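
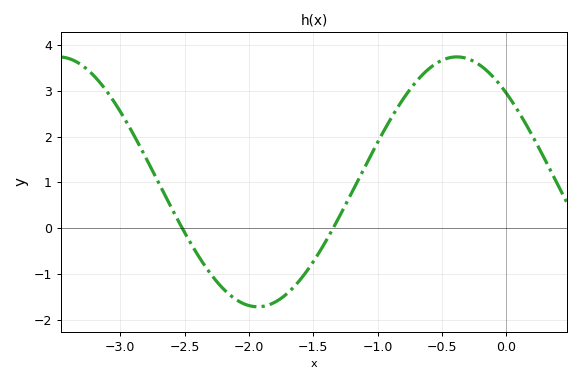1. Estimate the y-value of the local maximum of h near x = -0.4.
3.7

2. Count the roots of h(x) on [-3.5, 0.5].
2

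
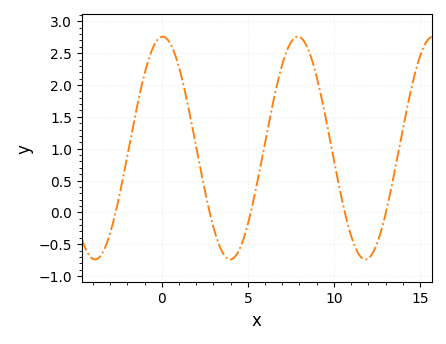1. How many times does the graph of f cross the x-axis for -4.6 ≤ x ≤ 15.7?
5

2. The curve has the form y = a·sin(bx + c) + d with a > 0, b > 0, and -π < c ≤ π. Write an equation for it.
y = 1.75sin(0.8x + 1.5) + 1.01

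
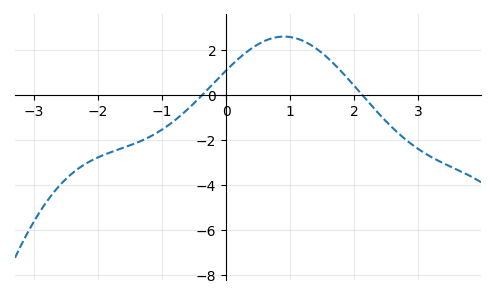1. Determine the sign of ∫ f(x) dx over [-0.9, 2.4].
positive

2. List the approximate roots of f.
-0.372, 2.12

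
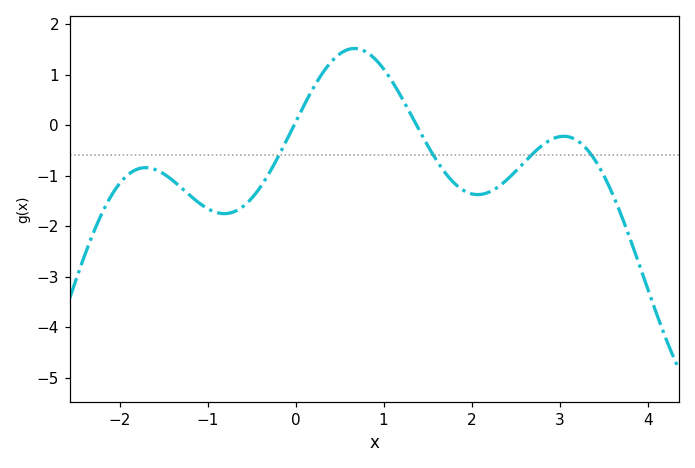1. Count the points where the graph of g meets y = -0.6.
4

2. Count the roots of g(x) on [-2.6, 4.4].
2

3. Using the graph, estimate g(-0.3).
-0.952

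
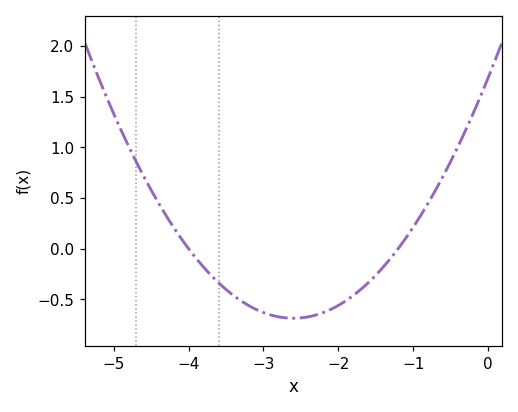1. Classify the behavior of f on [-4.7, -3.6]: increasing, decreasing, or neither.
decreasing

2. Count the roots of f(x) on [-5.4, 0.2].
2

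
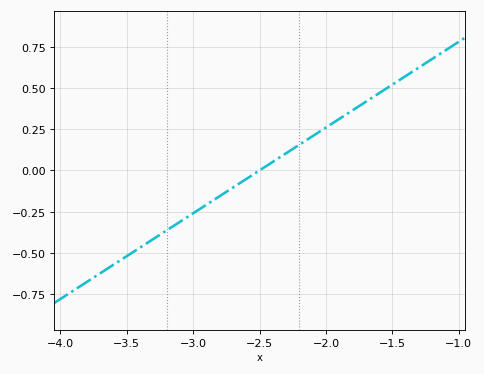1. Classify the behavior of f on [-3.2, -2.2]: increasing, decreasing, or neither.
increasing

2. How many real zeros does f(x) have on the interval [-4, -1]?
1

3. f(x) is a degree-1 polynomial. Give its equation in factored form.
y = 0.52(x + 2.5)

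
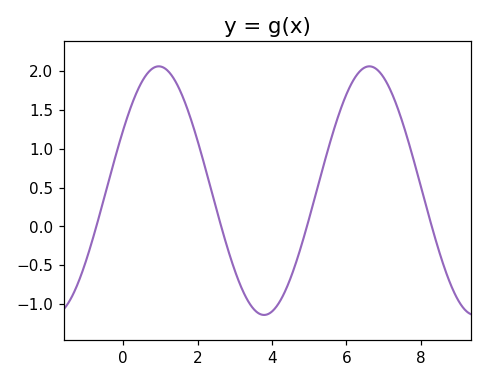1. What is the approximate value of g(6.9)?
2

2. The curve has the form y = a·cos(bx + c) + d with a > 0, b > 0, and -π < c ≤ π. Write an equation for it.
y = 1.6cos(1.1x - 1.1) + 0.46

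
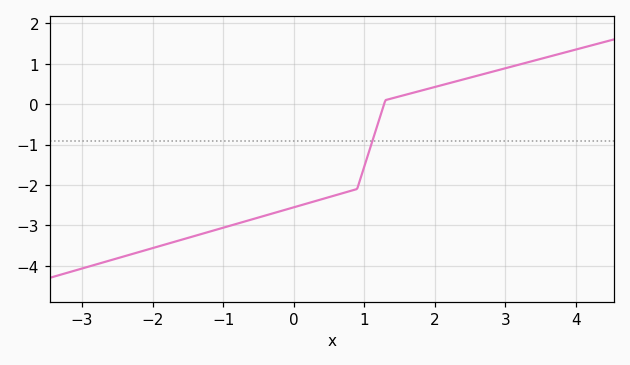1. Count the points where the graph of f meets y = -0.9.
1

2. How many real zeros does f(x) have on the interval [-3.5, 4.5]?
1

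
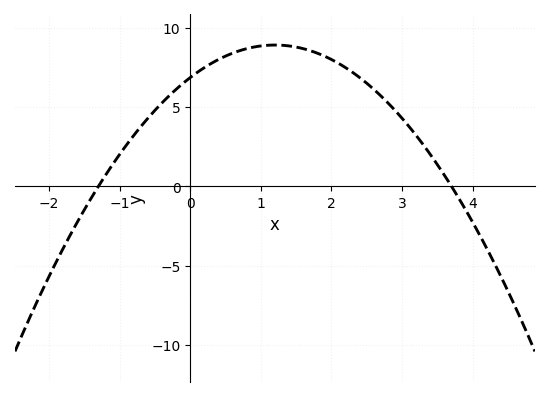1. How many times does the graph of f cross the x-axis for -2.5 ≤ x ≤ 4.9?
2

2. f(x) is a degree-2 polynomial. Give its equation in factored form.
y = -1.43(x + 1.3)(x - 3.7)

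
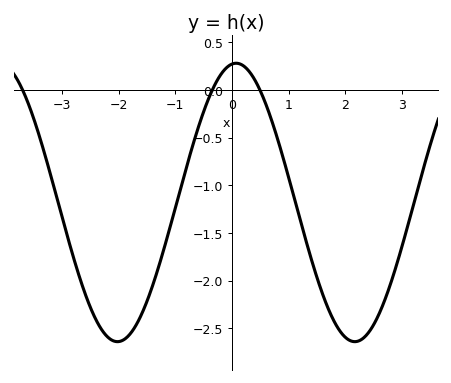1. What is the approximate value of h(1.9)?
-2.5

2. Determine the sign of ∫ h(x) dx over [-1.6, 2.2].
negative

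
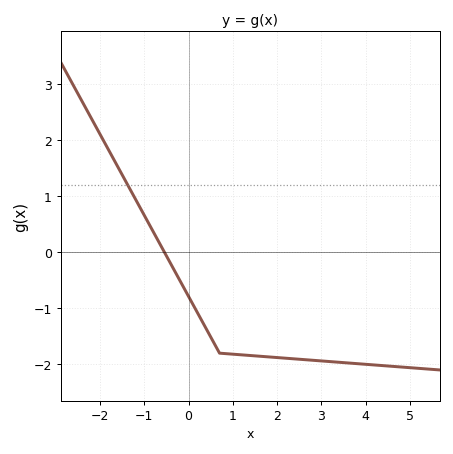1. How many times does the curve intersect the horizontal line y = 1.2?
1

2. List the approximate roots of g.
-0.542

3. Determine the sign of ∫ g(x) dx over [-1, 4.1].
negative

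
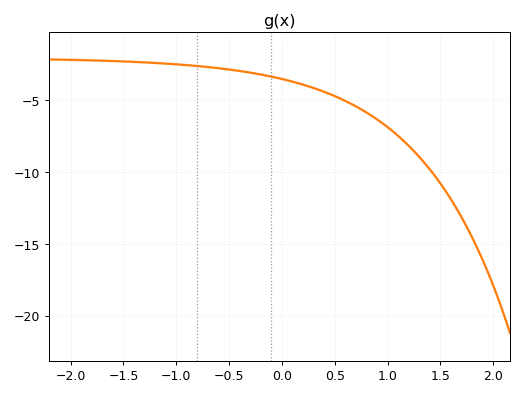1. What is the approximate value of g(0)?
-3.5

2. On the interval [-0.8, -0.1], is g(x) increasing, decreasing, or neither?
decreasing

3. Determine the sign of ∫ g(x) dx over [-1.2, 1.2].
negative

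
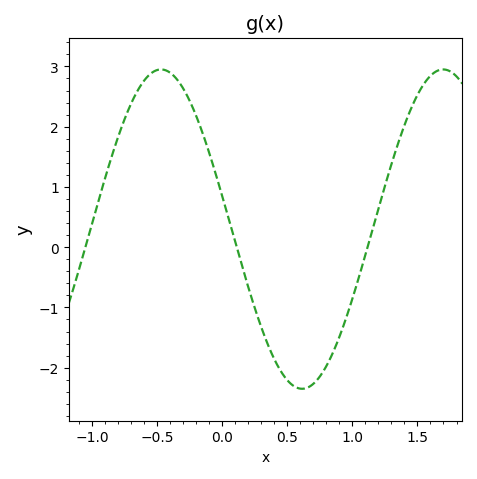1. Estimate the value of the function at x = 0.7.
-2.3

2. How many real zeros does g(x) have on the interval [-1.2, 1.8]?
3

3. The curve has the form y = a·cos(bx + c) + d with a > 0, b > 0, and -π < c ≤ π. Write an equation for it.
y = 2.65cos(2.9x + 1.4) + 0.3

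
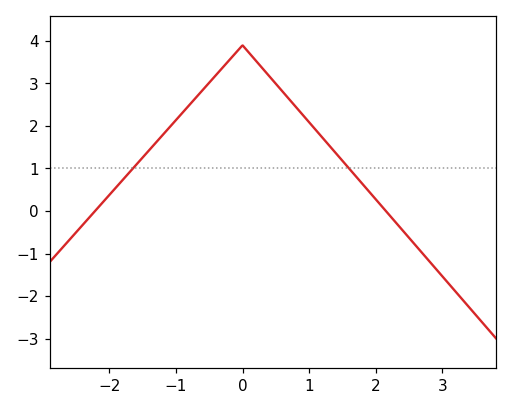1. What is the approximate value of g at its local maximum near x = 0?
3.9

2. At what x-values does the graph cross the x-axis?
-2.21, 2.15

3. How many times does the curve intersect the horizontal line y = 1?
2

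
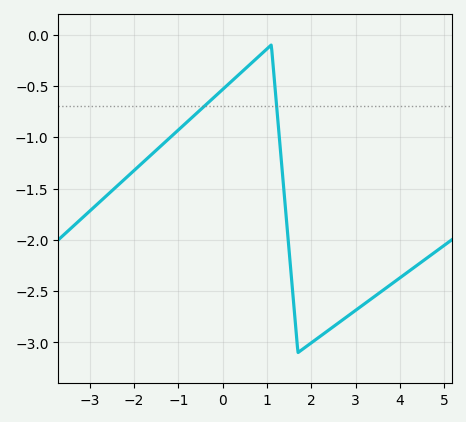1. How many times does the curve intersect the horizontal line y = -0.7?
2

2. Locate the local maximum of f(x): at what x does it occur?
1.1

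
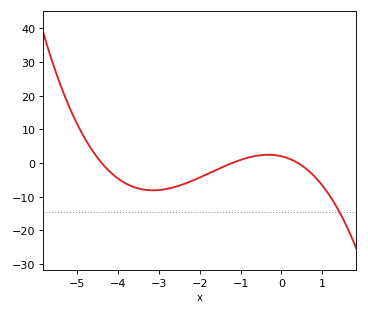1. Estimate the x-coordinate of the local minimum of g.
-3.14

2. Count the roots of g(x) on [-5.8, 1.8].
3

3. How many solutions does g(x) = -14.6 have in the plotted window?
1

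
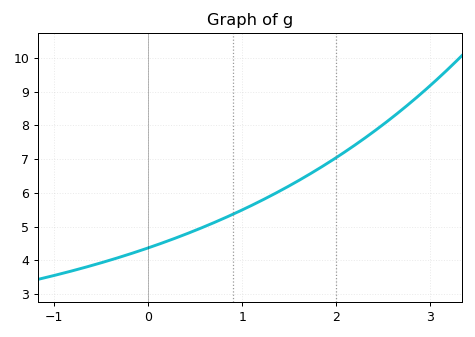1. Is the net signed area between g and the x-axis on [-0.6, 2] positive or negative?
positive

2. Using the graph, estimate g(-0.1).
4.28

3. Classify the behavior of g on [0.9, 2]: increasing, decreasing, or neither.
increasing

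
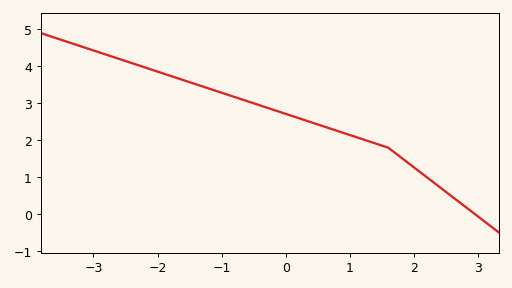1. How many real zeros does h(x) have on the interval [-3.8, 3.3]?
1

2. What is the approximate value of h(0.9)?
2.2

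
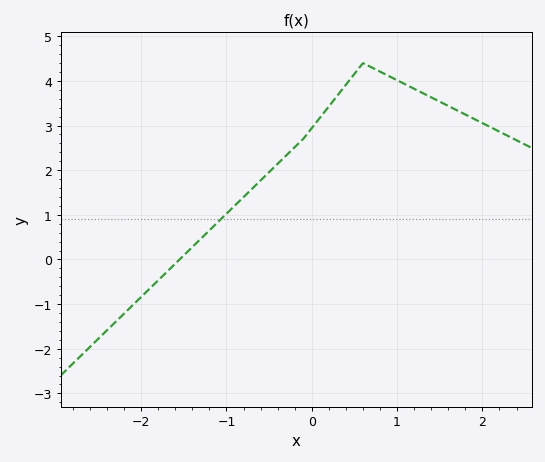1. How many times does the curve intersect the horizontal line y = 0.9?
1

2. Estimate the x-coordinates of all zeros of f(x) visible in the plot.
-1.55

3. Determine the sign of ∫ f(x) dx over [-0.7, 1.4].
positive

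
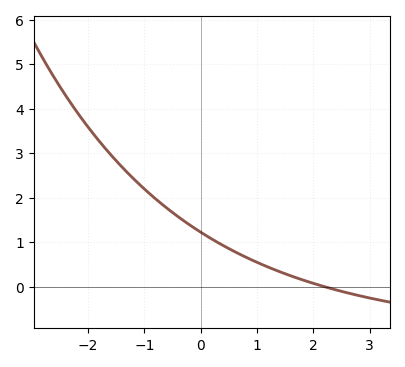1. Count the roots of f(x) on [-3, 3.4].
1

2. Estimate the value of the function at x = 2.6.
-0.1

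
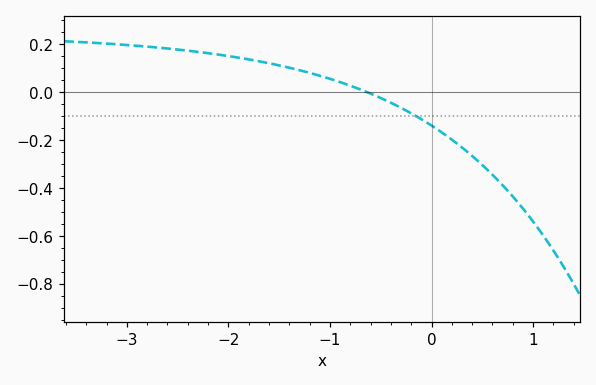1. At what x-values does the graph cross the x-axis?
-0.6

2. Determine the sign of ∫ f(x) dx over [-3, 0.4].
positive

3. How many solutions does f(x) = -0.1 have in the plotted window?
1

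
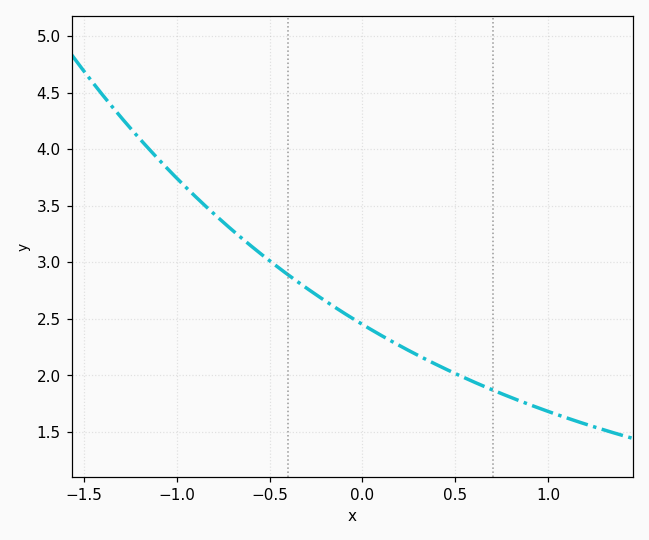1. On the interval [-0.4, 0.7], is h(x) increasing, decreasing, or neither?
decreasing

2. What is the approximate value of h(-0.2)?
2.66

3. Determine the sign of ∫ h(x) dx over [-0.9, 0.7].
positive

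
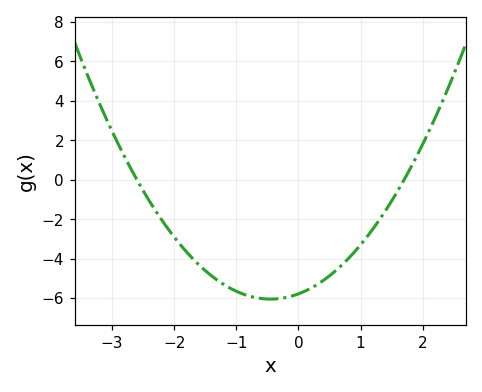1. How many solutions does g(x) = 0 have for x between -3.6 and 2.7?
2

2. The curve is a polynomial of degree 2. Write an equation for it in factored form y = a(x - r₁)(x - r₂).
y = 1.31(x + 2.6)(x - 1.7)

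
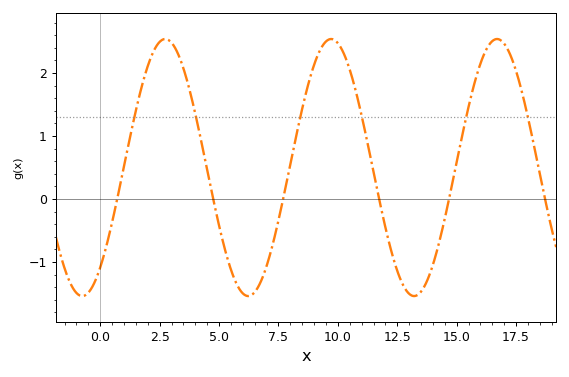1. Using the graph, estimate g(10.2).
2.35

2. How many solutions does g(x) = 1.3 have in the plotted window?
6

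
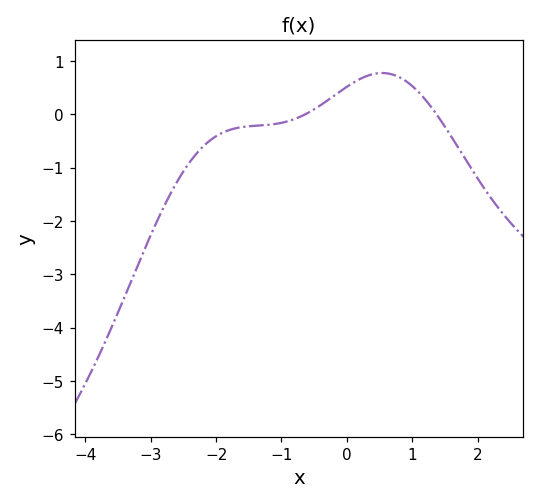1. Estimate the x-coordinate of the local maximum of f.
0.5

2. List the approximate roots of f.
-0.6, 1.4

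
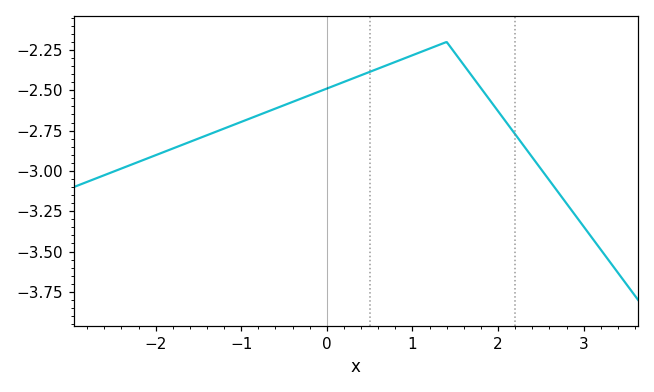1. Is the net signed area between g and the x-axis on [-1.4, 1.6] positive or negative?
negative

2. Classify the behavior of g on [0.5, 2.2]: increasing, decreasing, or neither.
neither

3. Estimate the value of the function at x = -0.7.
-2.64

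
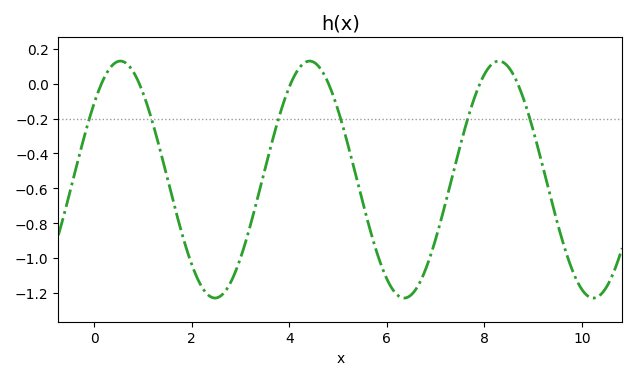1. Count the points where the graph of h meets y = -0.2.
6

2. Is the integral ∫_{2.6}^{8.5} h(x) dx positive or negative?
negative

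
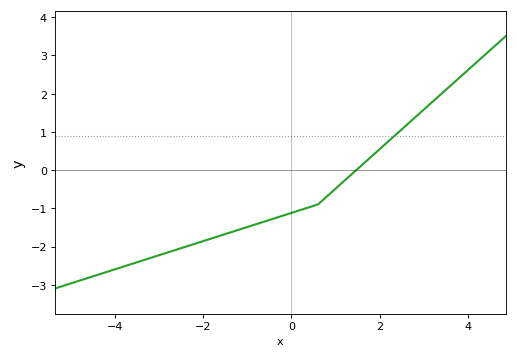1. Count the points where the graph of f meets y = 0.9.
1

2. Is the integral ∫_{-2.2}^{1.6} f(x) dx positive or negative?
negative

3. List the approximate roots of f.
1.47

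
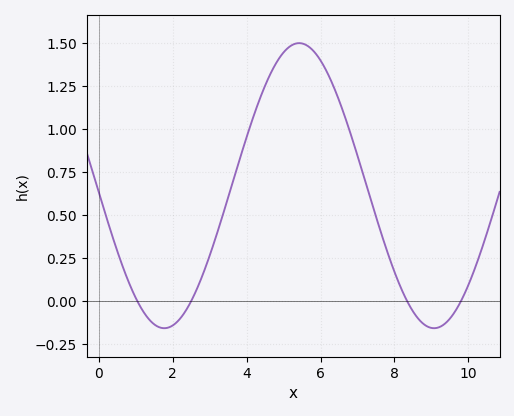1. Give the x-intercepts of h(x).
1.03, 2.5, 8.34, 9.81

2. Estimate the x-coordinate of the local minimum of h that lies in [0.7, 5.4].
1.77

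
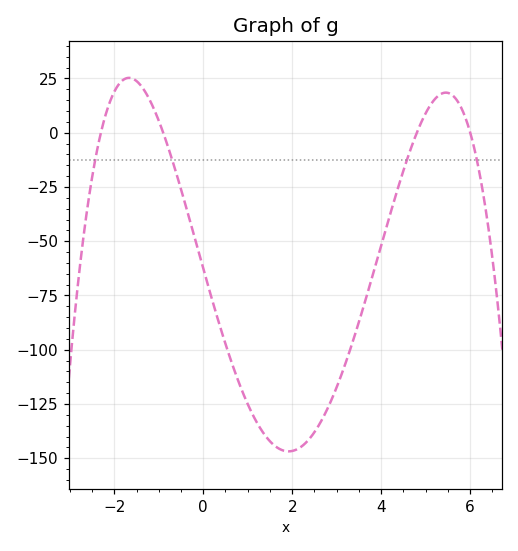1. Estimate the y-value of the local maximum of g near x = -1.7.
25.3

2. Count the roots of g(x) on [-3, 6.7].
4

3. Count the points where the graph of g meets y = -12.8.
4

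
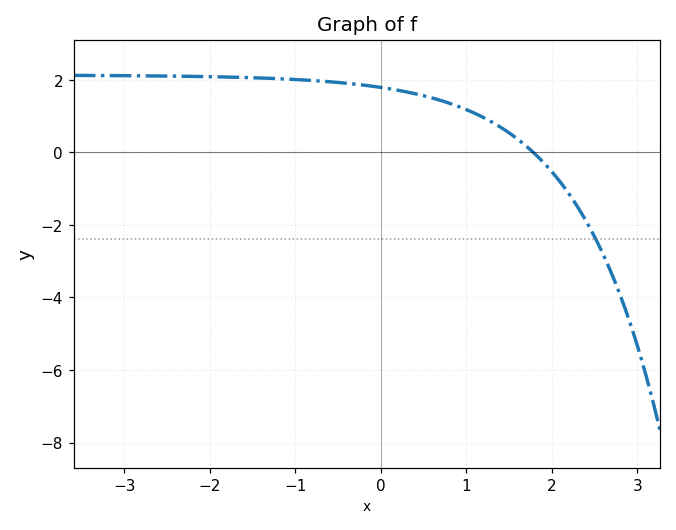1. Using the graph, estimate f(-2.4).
2.1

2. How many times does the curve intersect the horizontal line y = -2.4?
1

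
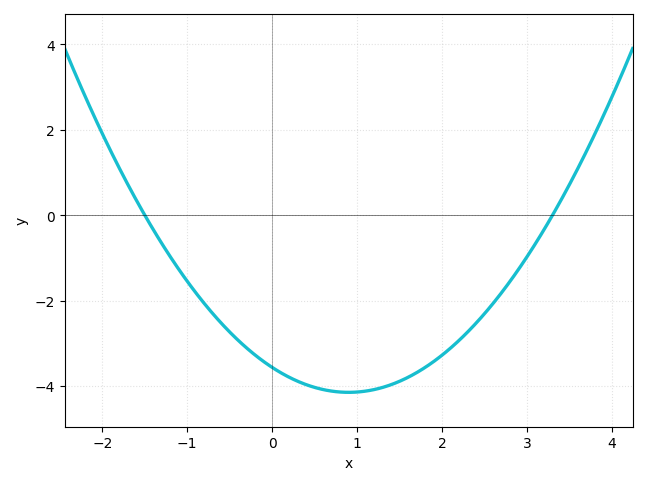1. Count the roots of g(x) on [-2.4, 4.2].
2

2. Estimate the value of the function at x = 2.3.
-2.8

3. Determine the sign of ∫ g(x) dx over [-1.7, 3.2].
negative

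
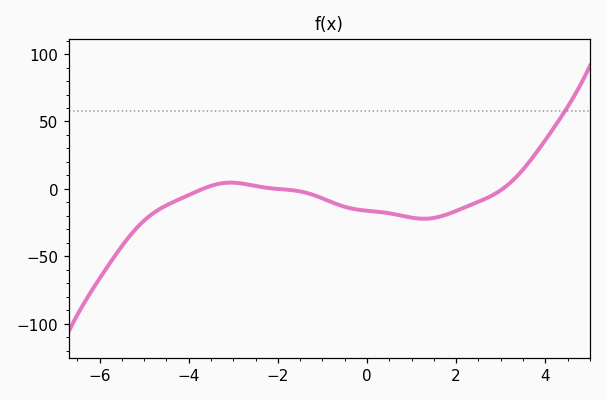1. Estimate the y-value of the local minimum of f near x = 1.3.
-20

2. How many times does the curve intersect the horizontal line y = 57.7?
1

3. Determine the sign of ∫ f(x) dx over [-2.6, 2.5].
negative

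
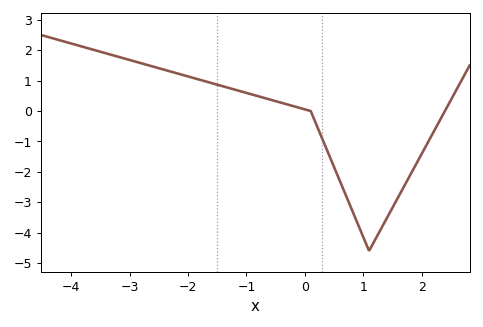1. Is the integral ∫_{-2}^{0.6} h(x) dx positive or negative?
positive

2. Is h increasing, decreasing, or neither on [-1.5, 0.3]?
decreasing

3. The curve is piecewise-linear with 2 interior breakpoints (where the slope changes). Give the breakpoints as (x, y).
(0.1, 0); (1.1, -4.6)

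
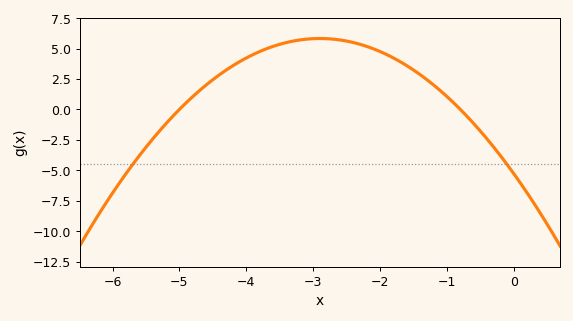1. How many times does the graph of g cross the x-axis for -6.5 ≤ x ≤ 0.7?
2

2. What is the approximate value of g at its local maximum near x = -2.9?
5.8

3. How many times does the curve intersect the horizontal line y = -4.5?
2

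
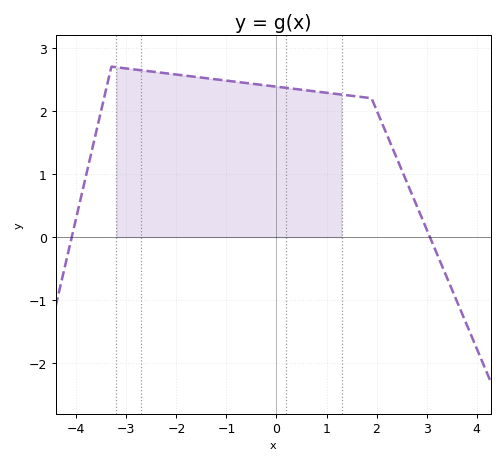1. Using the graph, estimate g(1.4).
2.25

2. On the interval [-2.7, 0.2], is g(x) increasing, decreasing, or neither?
decreasing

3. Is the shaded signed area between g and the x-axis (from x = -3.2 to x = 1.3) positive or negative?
positive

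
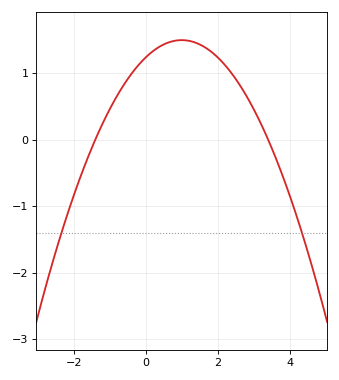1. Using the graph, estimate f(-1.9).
-0.7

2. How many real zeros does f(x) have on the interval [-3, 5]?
2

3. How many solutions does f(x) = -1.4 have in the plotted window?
2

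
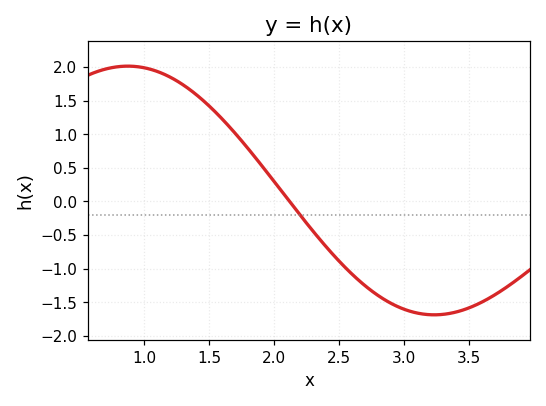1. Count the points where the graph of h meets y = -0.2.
1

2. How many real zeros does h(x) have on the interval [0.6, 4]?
1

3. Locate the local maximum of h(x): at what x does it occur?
0.9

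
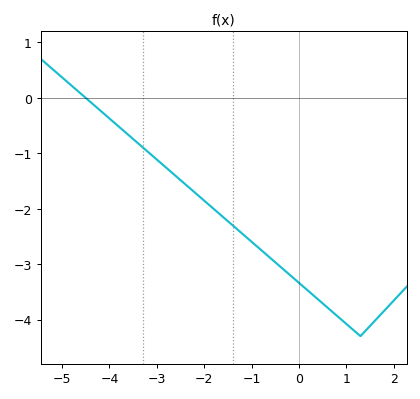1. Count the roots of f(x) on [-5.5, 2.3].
1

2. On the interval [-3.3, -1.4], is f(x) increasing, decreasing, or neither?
decreasing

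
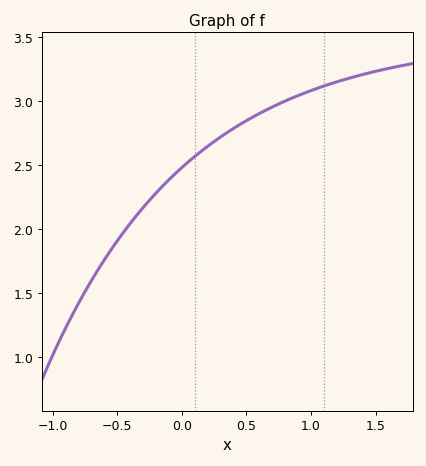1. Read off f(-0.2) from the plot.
2.3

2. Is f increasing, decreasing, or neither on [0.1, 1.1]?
increasing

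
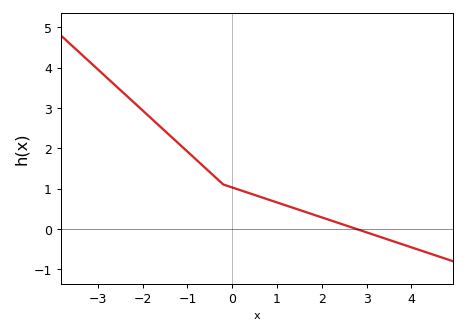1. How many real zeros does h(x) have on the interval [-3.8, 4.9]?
1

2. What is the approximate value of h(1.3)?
0.544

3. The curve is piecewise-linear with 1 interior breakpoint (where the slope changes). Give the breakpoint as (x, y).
(-0.2, 1.1)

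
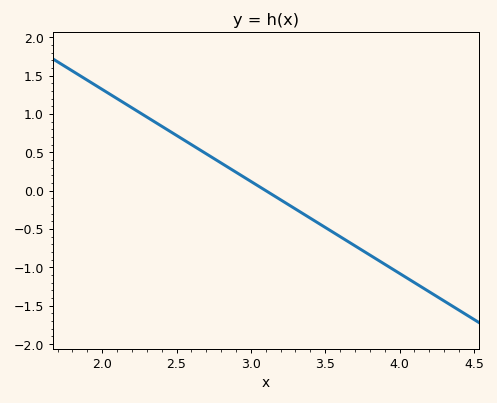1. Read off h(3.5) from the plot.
-0.48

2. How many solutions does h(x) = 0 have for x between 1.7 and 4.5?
1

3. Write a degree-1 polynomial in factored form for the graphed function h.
y = -1.2(x - 3.1)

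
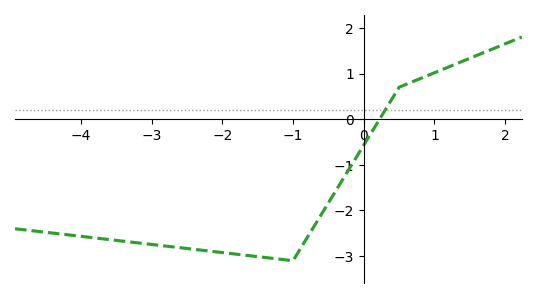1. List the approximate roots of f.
0.224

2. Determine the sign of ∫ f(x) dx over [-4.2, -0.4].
negative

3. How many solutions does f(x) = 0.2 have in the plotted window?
1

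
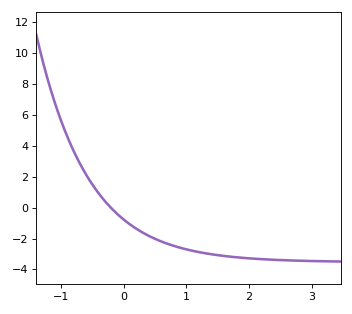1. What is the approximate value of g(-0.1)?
-0.429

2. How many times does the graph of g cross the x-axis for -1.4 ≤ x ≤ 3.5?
1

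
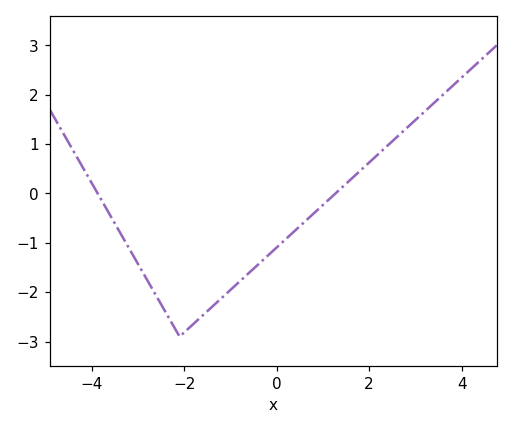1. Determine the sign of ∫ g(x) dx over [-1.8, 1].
negative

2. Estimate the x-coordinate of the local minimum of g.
-2.1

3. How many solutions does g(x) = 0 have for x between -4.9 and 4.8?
2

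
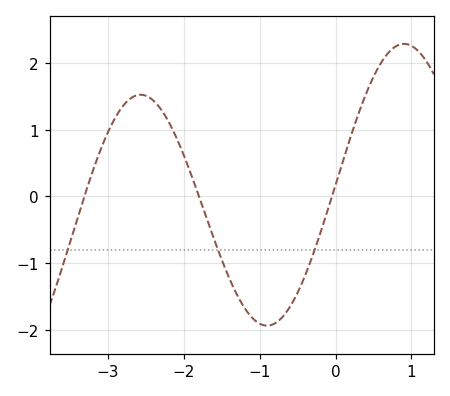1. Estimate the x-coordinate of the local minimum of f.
-0.9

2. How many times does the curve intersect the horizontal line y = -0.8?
3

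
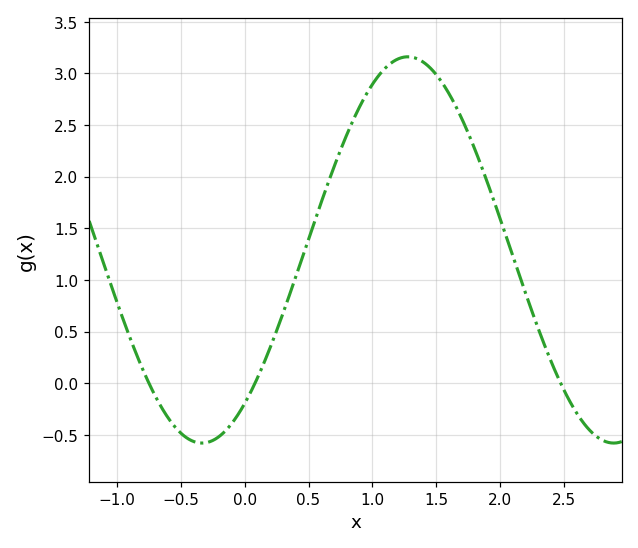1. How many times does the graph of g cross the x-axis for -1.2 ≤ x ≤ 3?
3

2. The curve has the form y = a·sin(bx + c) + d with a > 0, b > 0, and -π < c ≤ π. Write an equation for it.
y = 1.87sin(1.9x - 0.92) + 1.29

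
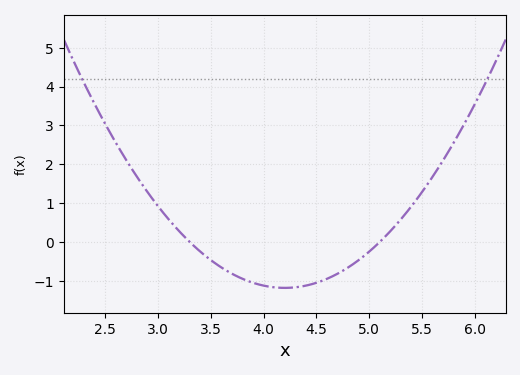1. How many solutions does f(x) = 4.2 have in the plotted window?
2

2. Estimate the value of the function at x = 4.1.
-1.17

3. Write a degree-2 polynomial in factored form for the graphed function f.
y = 1.46(x - 3.3)(x - 5.1)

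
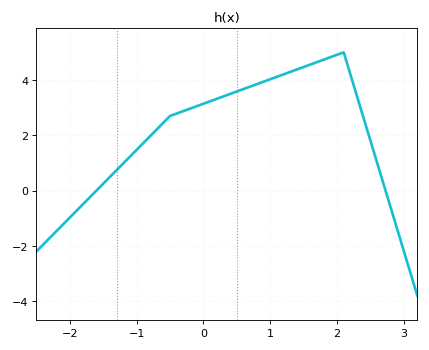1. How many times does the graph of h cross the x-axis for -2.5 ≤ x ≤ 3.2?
2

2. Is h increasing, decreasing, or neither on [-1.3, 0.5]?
increasing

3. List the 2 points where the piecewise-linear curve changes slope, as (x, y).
(-0.5, 2.7); (2.1, 5)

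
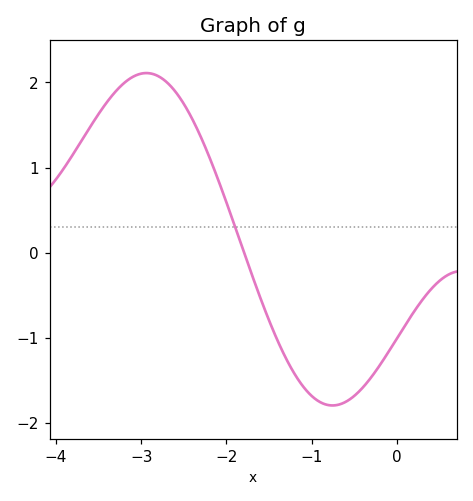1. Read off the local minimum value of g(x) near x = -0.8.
-1.8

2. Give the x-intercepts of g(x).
-1.79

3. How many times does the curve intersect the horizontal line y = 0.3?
1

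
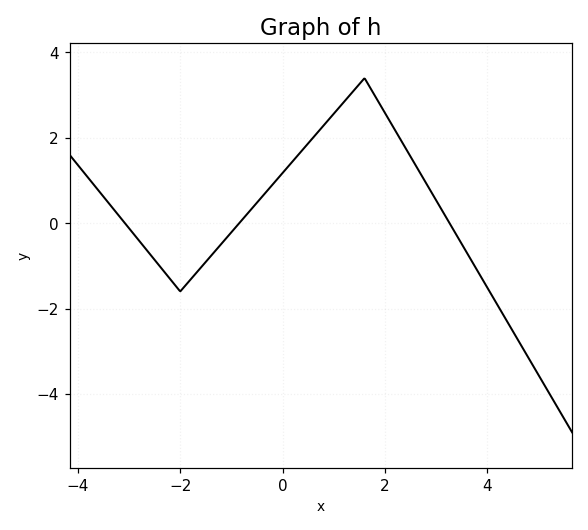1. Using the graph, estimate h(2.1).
2.38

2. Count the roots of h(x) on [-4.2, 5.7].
3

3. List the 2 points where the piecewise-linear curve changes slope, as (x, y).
(-2, -1.6); (1.6, 3.4)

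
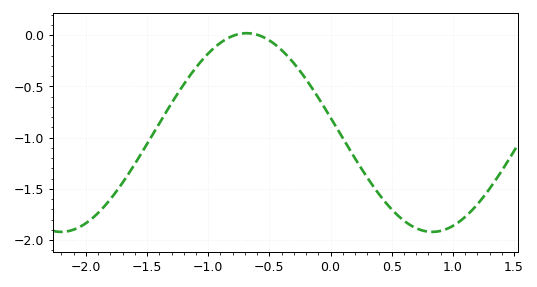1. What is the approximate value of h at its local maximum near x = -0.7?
0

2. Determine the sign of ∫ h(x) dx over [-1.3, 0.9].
negative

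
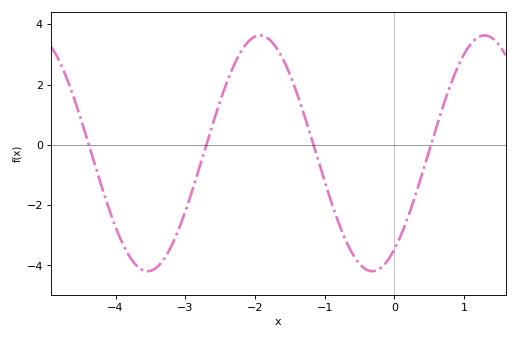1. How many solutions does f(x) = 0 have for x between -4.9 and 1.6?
4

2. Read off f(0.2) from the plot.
-2.4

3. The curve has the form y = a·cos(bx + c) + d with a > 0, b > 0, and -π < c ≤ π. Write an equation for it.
y = 3.91cos(1.9x - 2.5) - 0.28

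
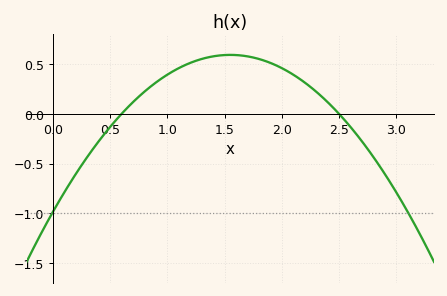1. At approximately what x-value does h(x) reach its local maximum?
1.55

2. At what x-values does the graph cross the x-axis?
0.6, 2.5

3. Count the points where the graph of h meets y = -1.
2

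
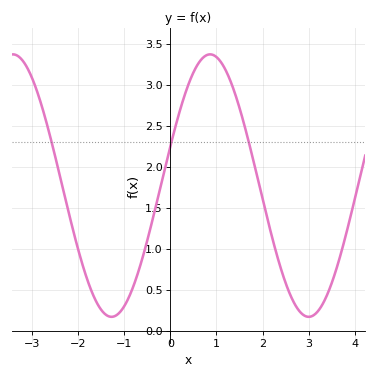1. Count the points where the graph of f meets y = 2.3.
3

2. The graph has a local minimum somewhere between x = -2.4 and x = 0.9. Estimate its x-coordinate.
-1.2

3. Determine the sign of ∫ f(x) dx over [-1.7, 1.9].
positive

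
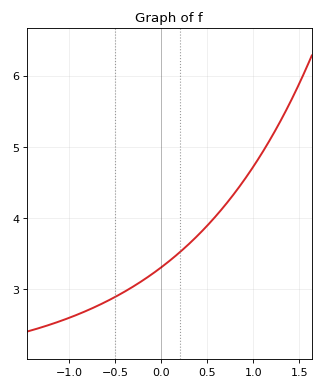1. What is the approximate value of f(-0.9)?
2.65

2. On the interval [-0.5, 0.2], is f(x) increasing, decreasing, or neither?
increasing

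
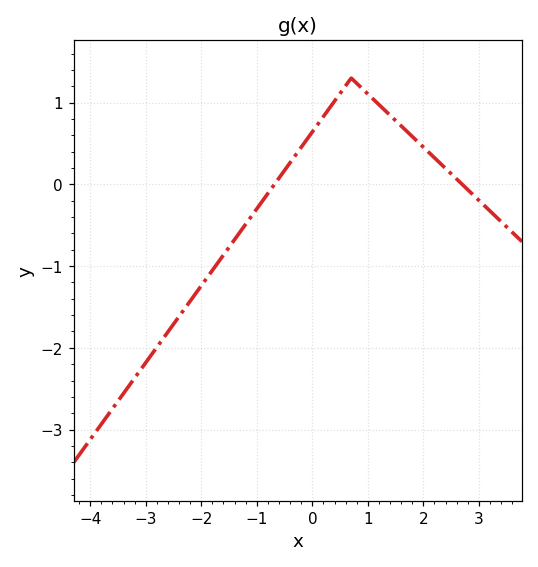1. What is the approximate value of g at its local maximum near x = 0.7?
1.3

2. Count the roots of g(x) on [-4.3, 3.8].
2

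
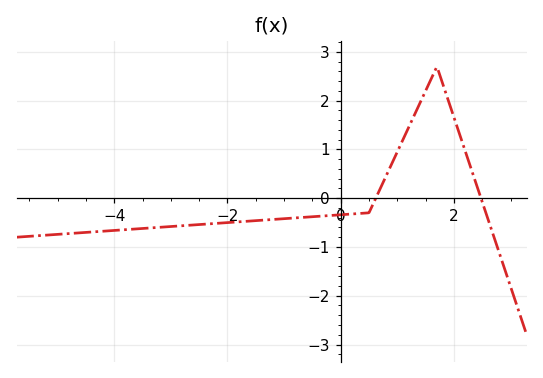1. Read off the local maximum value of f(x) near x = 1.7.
2.7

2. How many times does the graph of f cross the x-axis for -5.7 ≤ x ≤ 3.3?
2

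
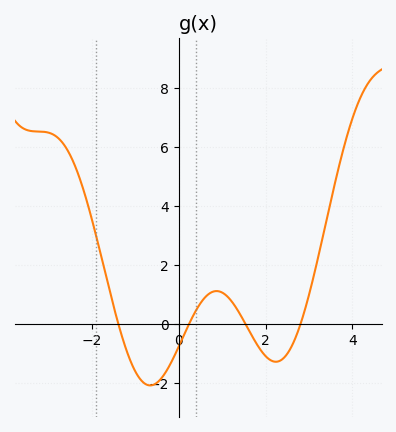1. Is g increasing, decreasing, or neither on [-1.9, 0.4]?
neither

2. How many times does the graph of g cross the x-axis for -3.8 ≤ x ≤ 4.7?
4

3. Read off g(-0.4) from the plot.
-1.8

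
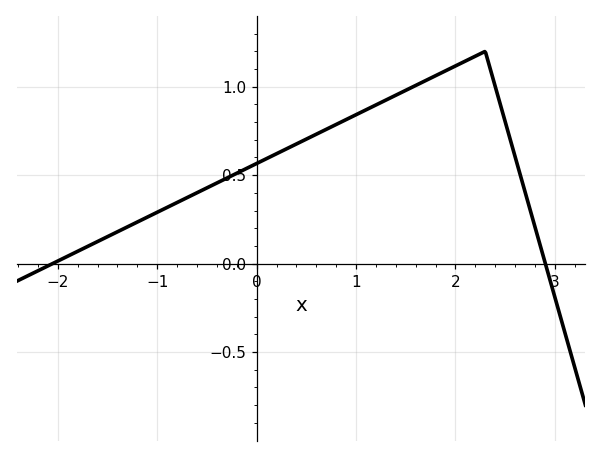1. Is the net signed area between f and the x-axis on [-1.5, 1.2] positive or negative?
positive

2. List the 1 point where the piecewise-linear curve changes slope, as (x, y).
(2.3, 1.2)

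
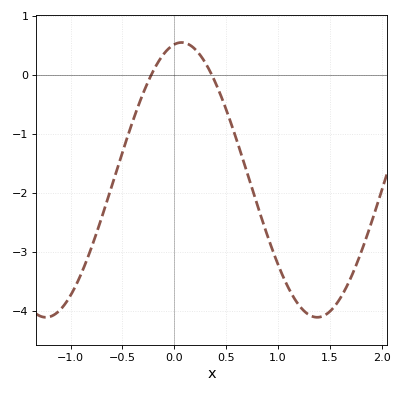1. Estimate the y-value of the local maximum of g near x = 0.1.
0.5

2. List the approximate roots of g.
-0.2, 0.35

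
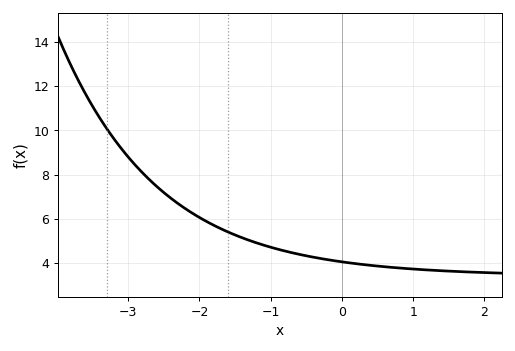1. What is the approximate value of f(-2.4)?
6.93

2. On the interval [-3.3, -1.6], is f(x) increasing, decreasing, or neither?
decreasing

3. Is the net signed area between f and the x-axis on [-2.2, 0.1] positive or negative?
positive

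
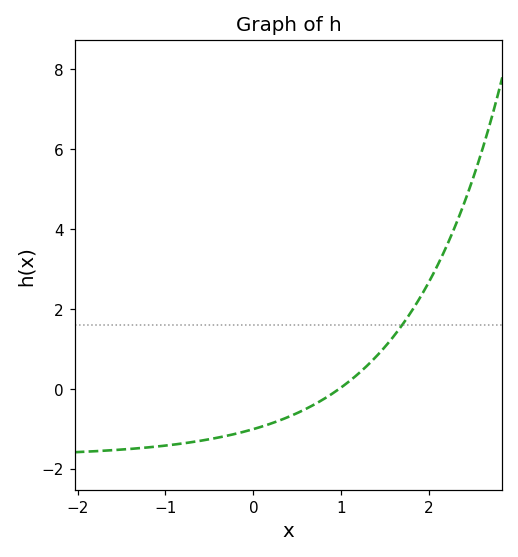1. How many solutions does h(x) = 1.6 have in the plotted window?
1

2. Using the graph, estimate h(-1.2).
-1.4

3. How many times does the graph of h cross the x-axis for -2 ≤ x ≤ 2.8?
1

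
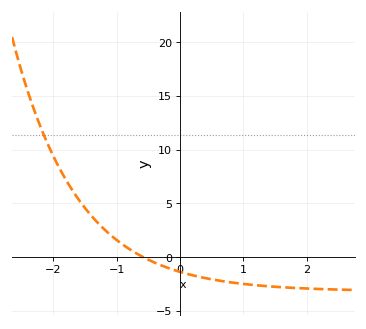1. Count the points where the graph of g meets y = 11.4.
1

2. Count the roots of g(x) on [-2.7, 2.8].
1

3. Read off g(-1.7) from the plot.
6.25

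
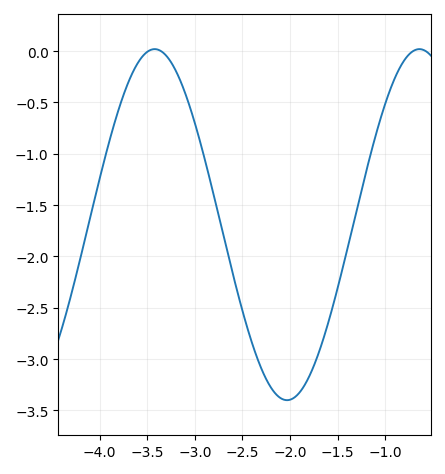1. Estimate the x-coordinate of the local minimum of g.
-2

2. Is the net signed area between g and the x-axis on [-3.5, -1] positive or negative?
negative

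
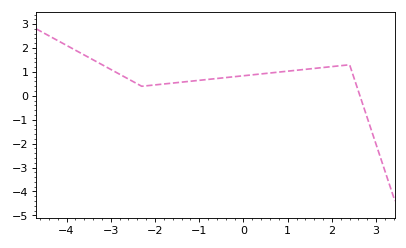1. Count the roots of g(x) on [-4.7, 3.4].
1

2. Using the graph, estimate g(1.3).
1.09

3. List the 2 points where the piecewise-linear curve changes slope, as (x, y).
(-2.3, 0.4); (2.4, 1.3)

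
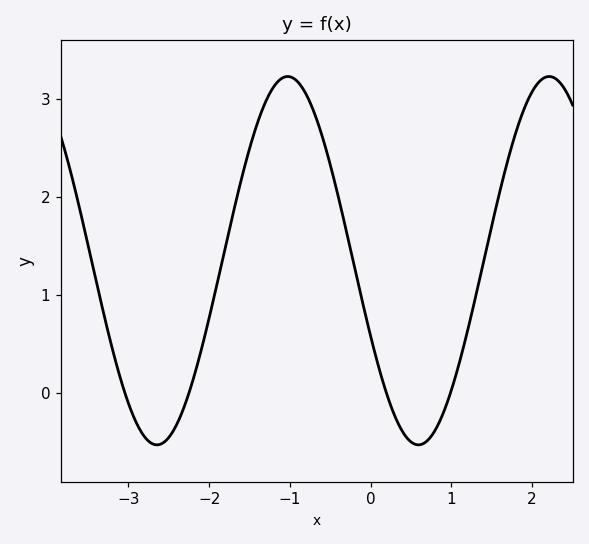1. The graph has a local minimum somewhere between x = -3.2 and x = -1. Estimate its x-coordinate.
-2.6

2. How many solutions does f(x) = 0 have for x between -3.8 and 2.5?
4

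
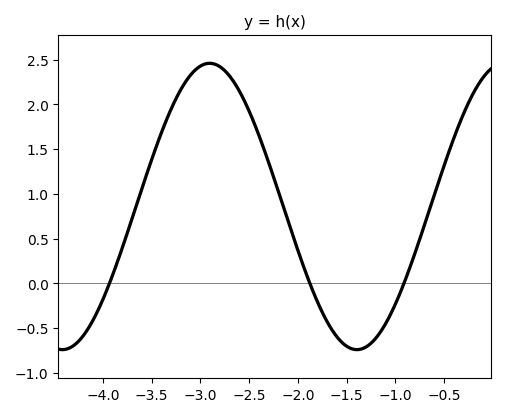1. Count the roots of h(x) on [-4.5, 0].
3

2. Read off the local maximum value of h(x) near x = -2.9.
2.45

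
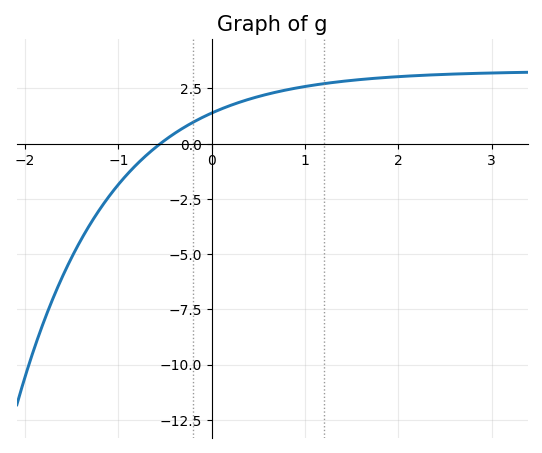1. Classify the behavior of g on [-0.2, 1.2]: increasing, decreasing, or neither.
increasing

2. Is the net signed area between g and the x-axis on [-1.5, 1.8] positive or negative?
positive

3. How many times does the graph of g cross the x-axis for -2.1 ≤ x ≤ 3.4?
1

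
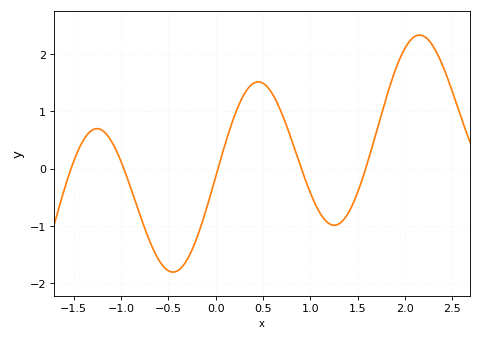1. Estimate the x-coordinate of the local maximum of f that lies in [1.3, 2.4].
2.2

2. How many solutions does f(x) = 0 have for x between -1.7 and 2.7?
5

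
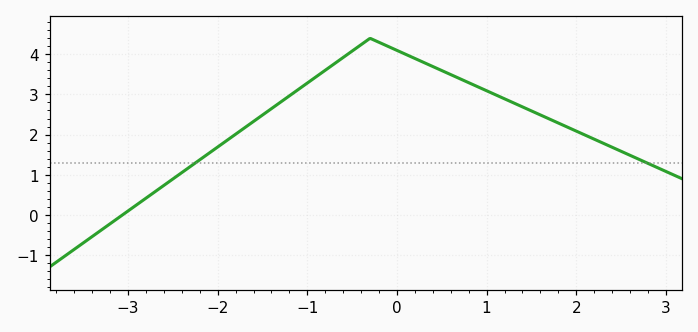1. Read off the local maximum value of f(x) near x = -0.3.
4.4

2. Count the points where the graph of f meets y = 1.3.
2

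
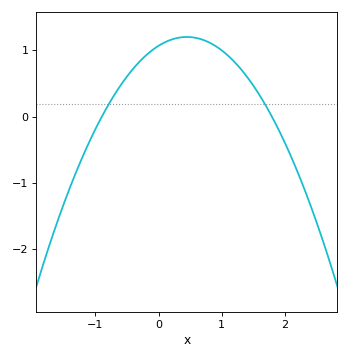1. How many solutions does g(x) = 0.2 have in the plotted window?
2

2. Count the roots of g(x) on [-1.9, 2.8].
2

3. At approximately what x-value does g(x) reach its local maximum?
0.4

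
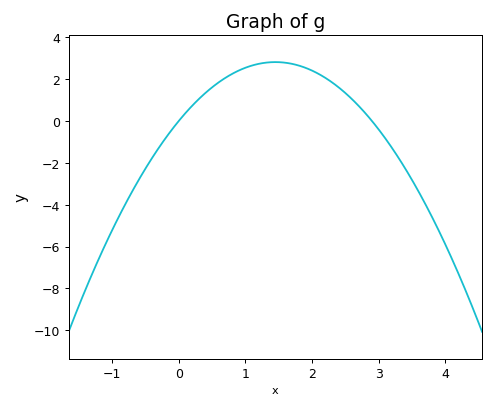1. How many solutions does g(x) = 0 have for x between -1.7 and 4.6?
2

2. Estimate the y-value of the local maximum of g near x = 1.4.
2.82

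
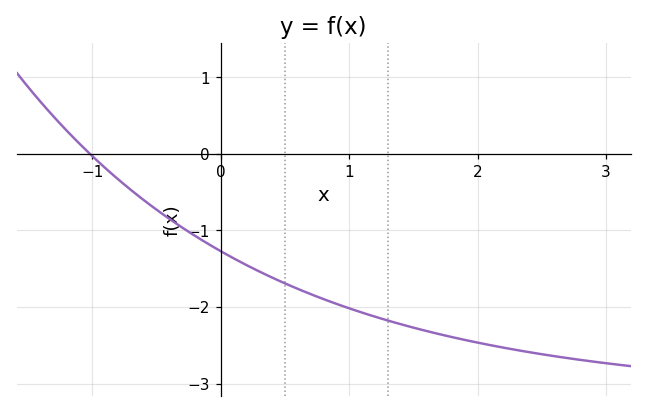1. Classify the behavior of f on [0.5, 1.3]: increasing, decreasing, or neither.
decreasing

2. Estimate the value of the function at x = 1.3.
-2.18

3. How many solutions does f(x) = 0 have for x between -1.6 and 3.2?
1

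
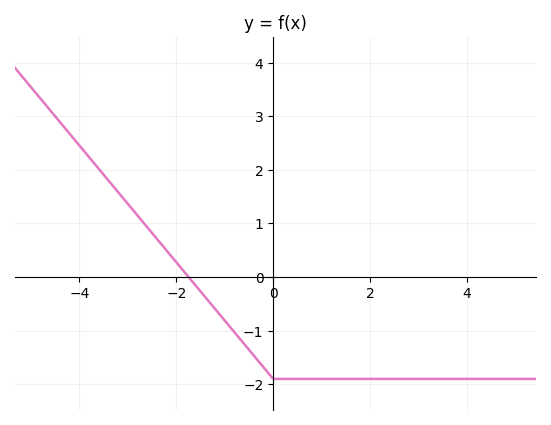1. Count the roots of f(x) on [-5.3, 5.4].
1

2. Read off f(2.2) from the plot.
-1.9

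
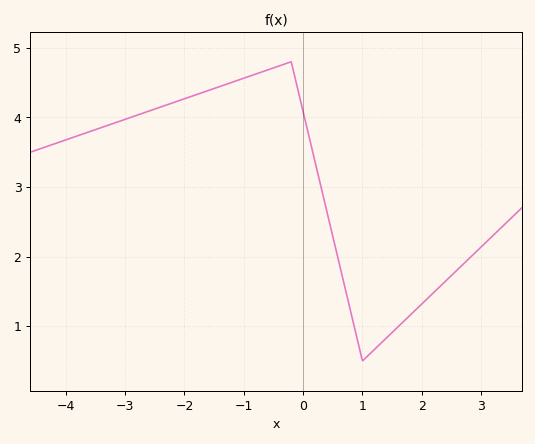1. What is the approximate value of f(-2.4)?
4.1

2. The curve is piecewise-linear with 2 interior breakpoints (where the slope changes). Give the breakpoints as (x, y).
(-0.2, 4.8); (1, 0.5)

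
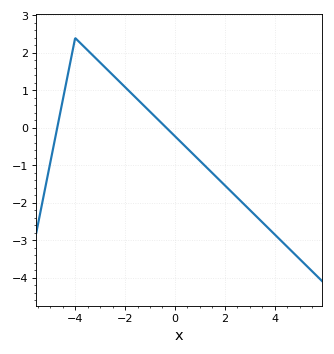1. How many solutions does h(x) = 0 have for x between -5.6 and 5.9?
2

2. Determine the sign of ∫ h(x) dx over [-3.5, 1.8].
positive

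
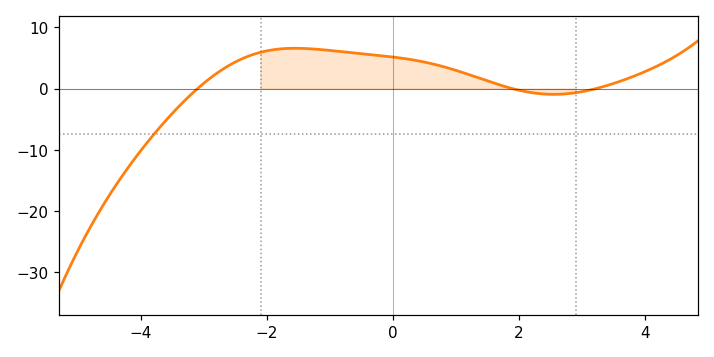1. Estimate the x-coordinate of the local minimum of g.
2.6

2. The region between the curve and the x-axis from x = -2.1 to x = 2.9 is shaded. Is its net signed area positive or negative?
positive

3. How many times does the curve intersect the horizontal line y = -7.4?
1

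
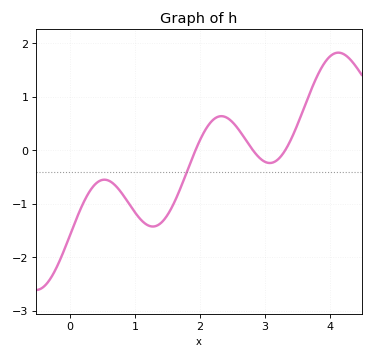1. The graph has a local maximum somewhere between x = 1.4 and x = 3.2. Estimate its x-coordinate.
2.33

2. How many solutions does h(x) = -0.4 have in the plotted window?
1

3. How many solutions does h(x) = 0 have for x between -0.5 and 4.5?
3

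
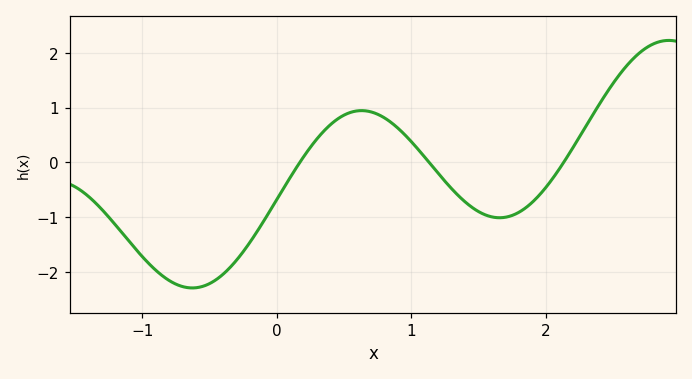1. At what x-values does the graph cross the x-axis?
0.17, 1.13, 2.13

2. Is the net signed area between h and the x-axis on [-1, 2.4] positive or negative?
negative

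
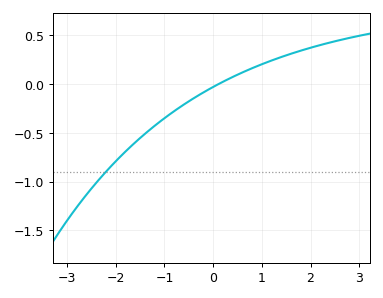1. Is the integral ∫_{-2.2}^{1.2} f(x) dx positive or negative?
negative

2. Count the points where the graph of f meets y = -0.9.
1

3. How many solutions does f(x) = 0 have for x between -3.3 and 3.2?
1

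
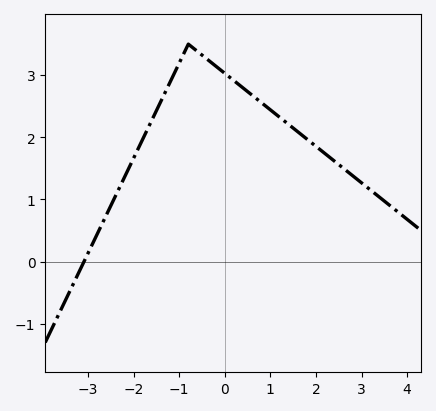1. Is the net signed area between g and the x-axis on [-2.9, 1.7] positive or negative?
positive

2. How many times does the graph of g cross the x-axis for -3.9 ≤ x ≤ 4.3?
1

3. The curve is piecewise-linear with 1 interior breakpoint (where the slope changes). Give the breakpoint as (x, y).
(-0.8, 3.5)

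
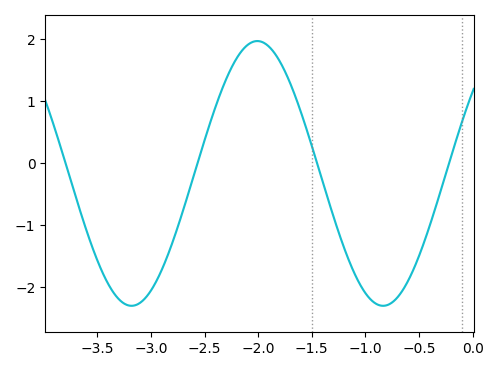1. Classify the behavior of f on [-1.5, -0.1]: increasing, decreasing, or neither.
neither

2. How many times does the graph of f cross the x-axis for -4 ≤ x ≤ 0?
4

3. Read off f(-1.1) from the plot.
-1.8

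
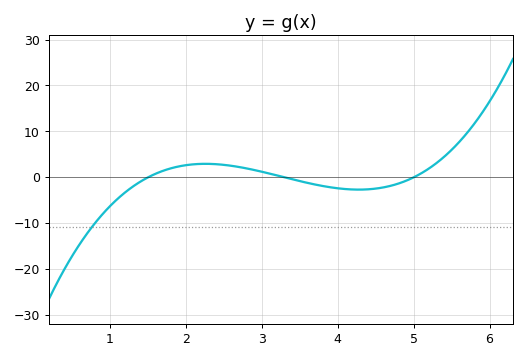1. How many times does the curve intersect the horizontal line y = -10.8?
1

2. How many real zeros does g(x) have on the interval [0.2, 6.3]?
3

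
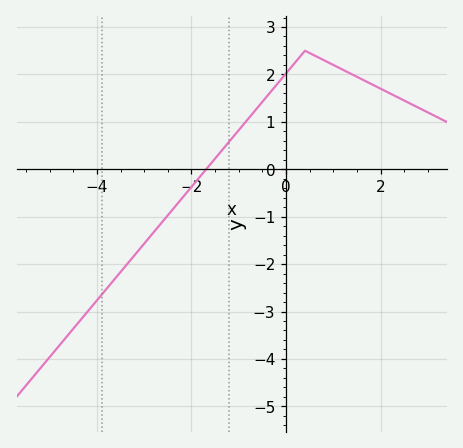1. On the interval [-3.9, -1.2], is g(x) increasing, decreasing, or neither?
increasing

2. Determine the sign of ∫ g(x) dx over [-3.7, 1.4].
positive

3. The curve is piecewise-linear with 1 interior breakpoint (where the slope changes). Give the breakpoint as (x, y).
(0.4, 2.5)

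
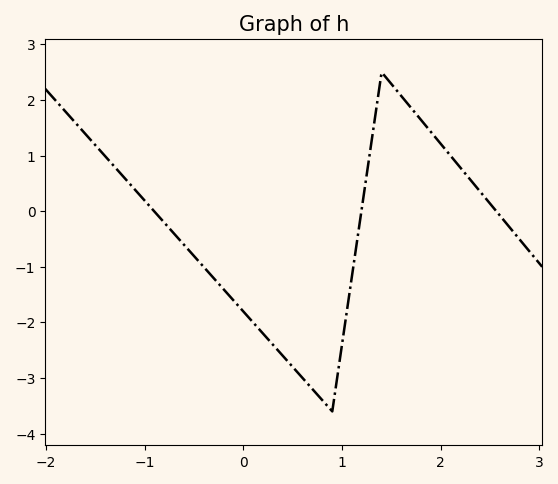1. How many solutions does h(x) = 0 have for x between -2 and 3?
3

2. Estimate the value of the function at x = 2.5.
0.134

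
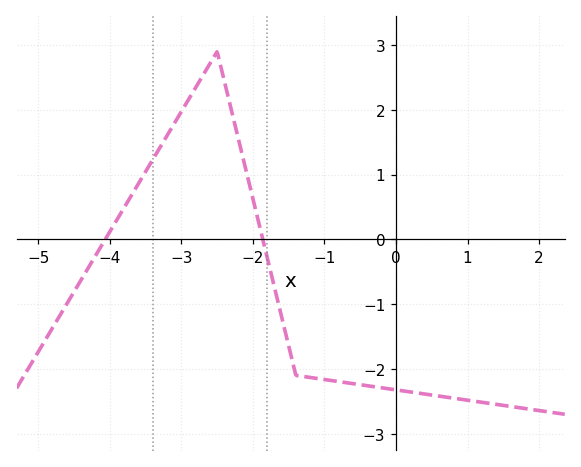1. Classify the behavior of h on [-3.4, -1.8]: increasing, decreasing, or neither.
neither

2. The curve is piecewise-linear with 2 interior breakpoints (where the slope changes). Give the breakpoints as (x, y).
(-2.5, 2.9); (-1.4, -2.1)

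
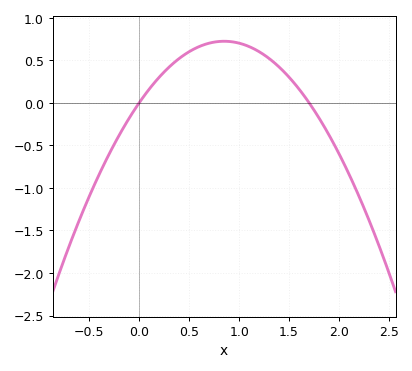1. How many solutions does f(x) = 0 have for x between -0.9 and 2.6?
2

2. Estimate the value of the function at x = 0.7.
0.7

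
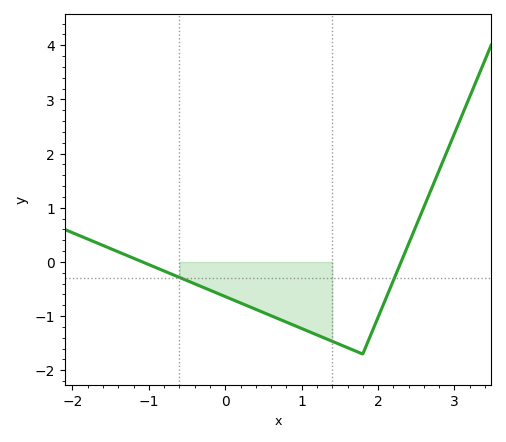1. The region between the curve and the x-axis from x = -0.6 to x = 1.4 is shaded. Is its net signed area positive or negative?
negative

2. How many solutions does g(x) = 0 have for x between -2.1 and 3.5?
2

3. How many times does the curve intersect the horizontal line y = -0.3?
2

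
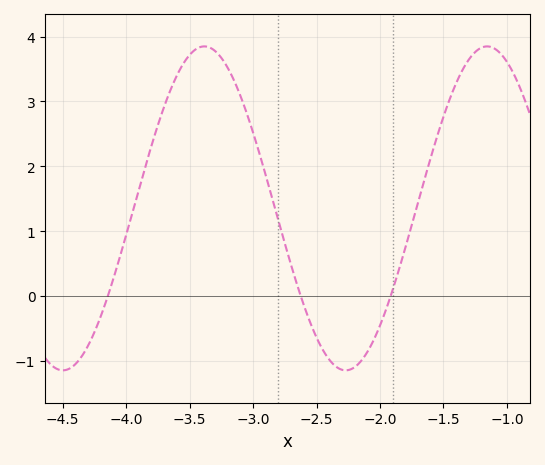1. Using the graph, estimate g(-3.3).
3.78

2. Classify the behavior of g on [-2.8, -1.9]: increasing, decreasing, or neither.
neither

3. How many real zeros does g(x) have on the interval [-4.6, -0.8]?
3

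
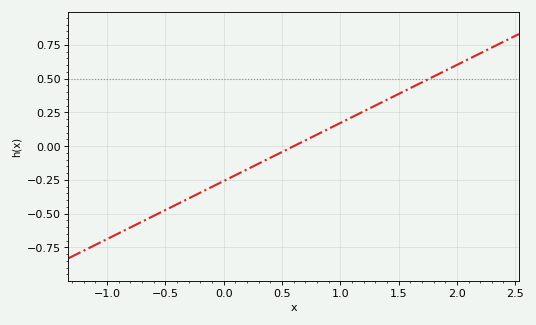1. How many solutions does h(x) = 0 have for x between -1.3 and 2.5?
1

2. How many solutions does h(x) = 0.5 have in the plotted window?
1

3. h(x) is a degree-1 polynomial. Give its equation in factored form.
y = 0.43(x - 0.6)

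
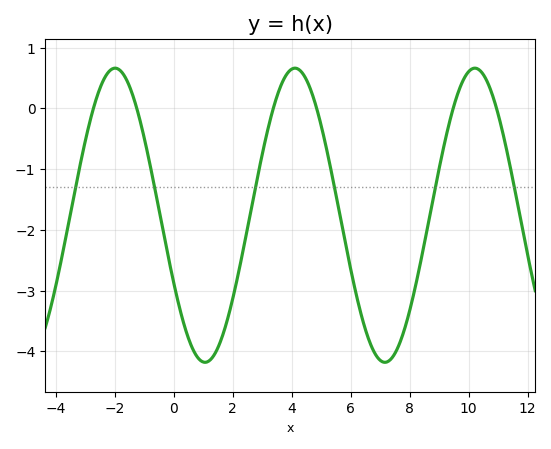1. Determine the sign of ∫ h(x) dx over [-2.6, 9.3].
negative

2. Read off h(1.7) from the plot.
-3.7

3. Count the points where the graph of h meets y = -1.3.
6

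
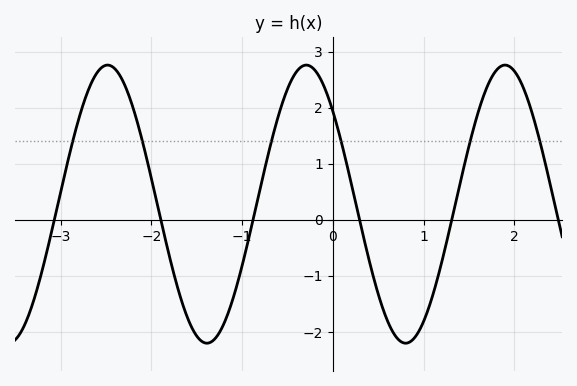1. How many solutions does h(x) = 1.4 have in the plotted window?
6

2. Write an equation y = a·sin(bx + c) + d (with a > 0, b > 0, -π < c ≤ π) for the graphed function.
y = 2.48sin(2.87x + 2.41) + 0.28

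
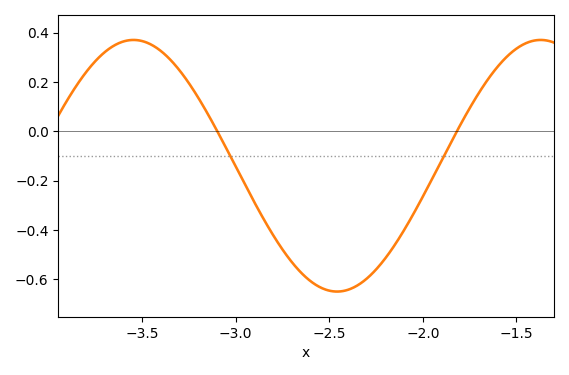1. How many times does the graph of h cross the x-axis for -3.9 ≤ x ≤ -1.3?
2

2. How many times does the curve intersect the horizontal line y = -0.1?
2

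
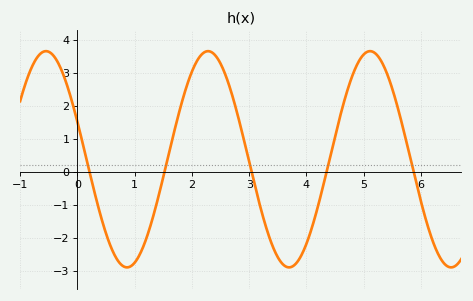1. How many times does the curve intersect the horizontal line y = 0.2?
5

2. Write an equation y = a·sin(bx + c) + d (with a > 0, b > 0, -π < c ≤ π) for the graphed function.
y = 3.27sin(2.22x + 2.79) + 0.38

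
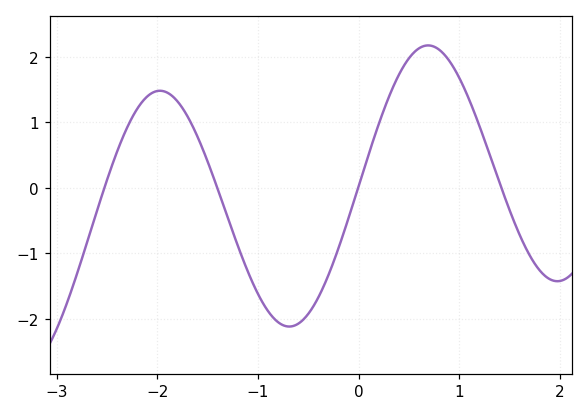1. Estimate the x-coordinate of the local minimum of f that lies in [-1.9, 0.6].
-0.69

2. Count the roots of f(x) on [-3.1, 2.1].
4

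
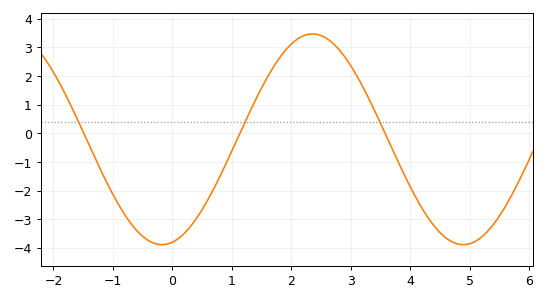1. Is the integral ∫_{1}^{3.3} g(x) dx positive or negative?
positive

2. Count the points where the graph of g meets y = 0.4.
3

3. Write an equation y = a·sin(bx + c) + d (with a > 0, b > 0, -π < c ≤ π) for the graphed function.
y = 3.68sin(1.24x - 1.35) - 0.21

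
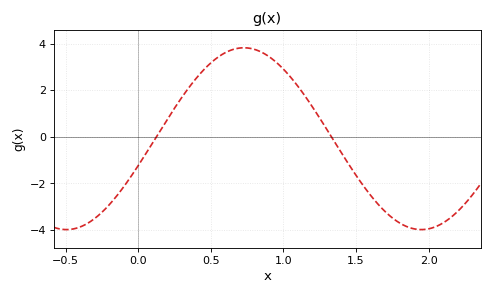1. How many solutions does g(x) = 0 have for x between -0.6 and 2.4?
2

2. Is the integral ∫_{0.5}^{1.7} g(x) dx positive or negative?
positive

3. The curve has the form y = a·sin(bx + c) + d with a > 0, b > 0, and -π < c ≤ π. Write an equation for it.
y = 3.9sin(2.6x - 0.3) - 0.08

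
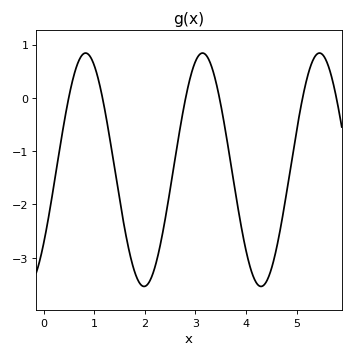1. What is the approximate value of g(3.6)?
-0.657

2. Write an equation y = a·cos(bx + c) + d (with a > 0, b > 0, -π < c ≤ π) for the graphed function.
y = 2.19cos(2.72x - 2.26) - 1.35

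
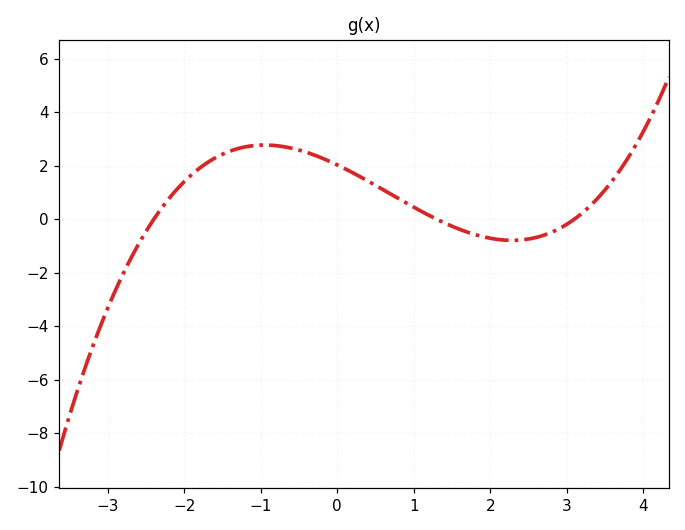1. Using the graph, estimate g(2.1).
-0.8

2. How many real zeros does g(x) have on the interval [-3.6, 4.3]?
3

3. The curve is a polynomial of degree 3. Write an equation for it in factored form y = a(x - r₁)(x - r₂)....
y = 0.21(x + 2.4)(x - 1.3)(x - 3.1)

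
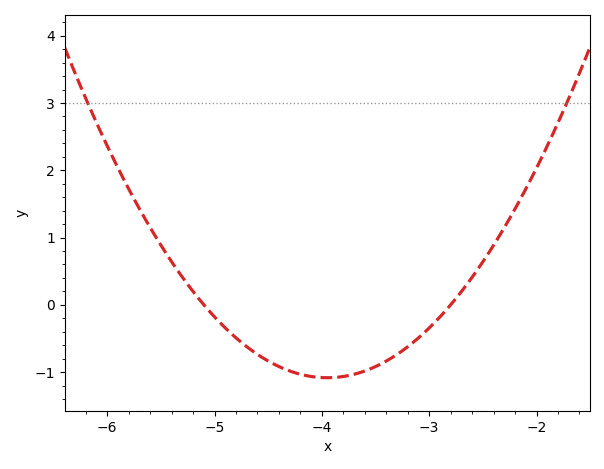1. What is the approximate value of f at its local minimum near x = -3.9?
-1.08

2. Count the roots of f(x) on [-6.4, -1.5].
2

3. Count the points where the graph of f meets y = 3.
2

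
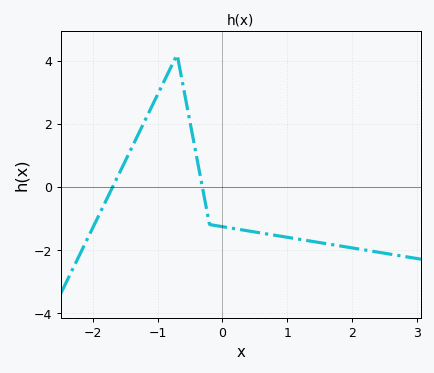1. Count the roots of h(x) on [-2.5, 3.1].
2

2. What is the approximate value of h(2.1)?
-2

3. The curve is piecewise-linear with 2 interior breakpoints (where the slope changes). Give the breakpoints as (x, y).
(-0.7, 4.2); (-0.2, -1.2)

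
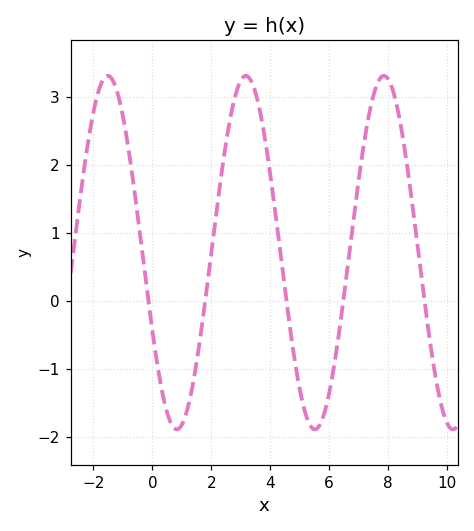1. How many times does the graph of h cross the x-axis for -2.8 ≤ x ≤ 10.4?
5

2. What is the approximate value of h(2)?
0.706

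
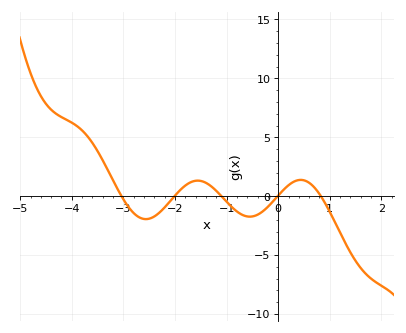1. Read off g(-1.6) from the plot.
1.5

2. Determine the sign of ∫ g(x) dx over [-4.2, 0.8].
positive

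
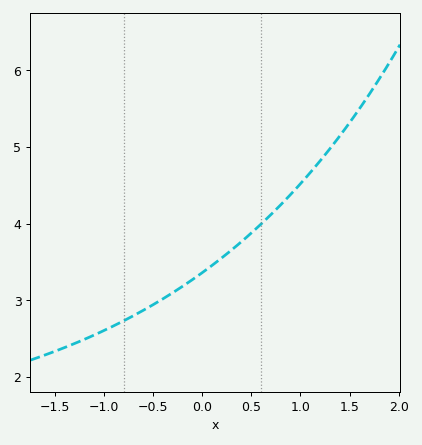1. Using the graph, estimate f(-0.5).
2.9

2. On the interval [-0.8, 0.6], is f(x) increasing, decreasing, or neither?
increasing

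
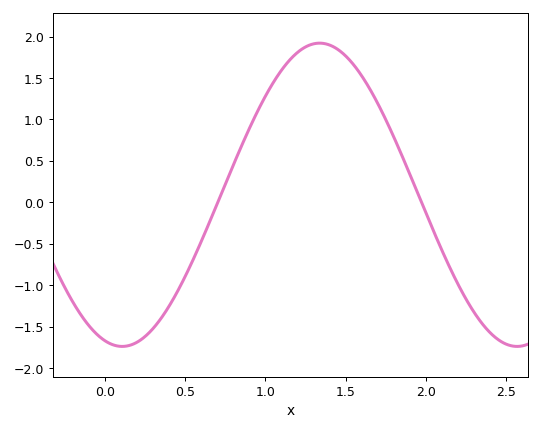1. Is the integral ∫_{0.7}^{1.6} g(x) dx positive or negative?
positive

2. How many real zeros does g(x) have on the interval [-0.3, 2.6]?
2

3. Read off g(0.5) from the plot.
-0.9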